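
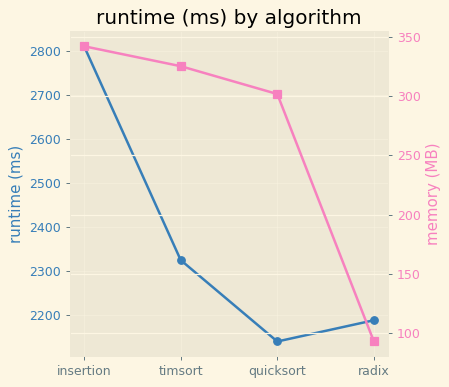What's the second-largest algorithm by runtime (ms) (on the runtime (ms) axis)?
Top 3 (on the runtime (ms) axis): insertion ≈ 2800, timsort ≈ 2300, radix ≈ 2200.

timsort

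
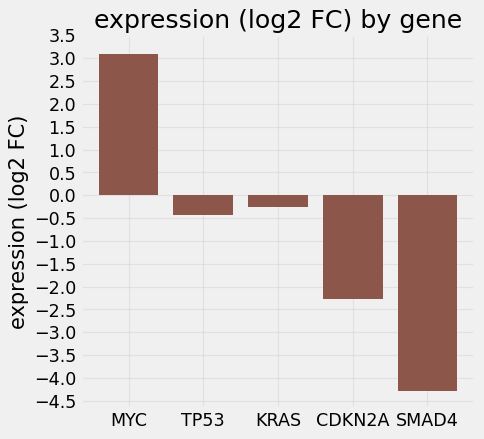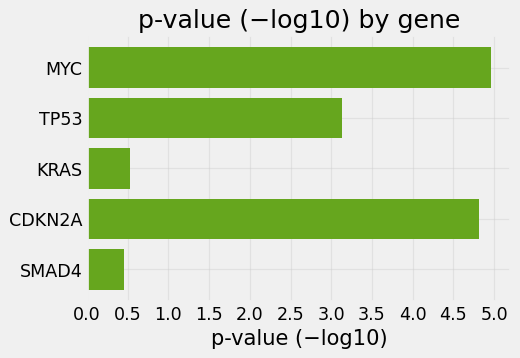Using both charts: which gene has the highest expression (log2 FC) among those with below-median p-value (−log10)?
Chart 2 median p-value (−log10) ≈ 3; below-median genes: KRAS, SMAD4. Among those, KRAS has the highest expression (log2 FC) (≈ -0.5).

KRAS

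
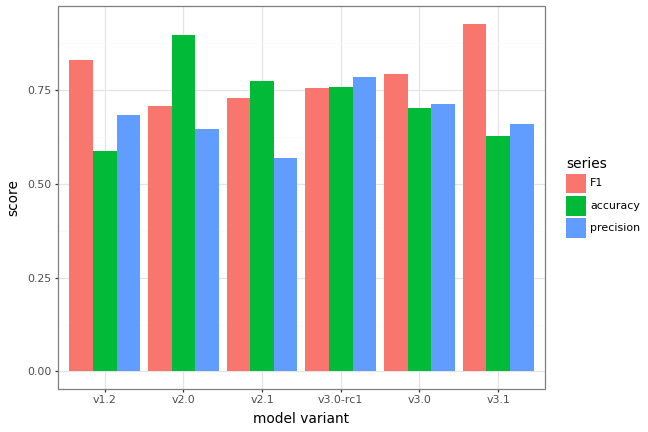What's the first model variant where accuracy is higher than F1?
v2.0

v1.2: accuracy ≈ 0.6 vs F1 ≈ 0.8 (not yet); v2.0: accuracy ≈ 0.9 vs F1 ≈ 0.7 (first crossover).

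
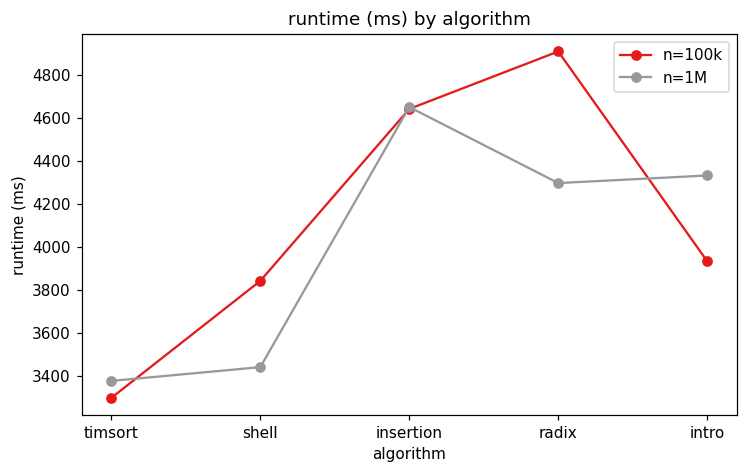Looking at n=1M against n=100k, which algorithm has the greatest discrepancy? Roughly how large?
radix, ≈ 800 ms

radix: n=1M ≈ 4200, n=100k ≈ 5000 → gap ≈ 800. Next-largest (shell) is only ≈ 400.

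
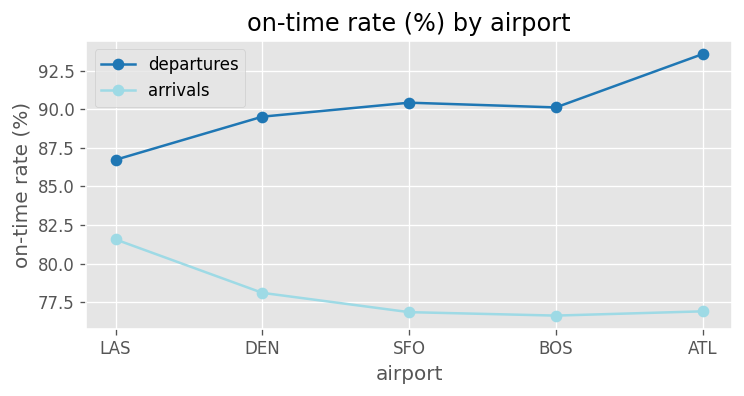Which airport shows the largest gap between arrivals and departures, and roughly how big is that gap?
ATL: arrivals ≈ 76, departures ≈ 94 → gap ≈ 18. Next-largest (SFO) is only ≈ 14.

ATL, ≈ 18 %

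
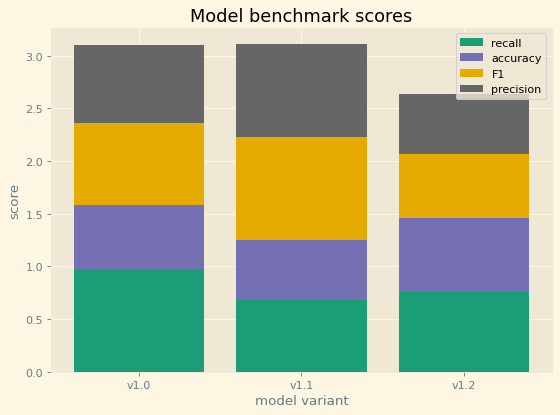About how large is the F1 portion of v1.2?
≈ 0.5

F1 top ≈ 2.0, bottom ≈ 1.5; segment ≈ 0.5.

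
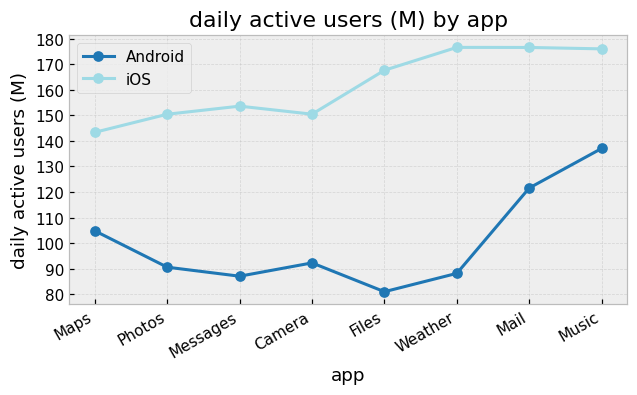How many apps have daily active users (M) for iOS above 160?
Above 160: Files, Weather, Mail, Music.

4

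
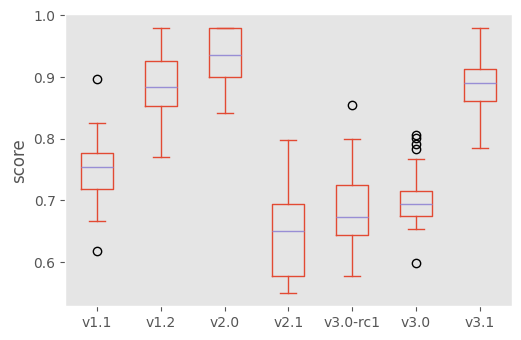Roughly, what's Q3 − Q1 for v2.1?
Q3 ≈ 0.70, Q1 ≈ 0.60; IQR ≈ 0.10.

≈ 0.10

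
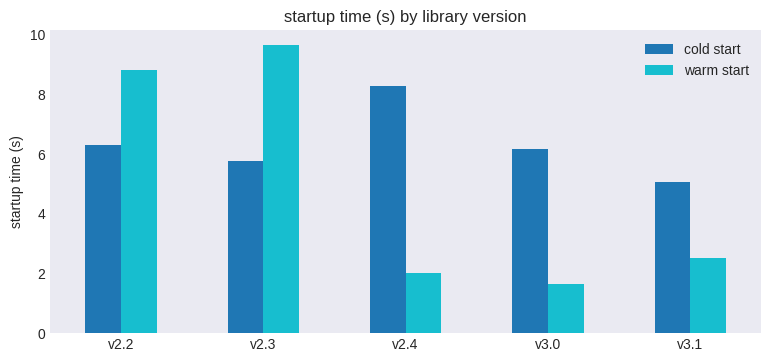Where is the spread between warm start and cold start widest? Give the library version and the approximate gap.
v2.4, ≈ 6 s

v2.4: warm start ≈ 2, cold start ≈ 8 → gap ≈ 6. Next-largest (v3.0) is only ≈ 4.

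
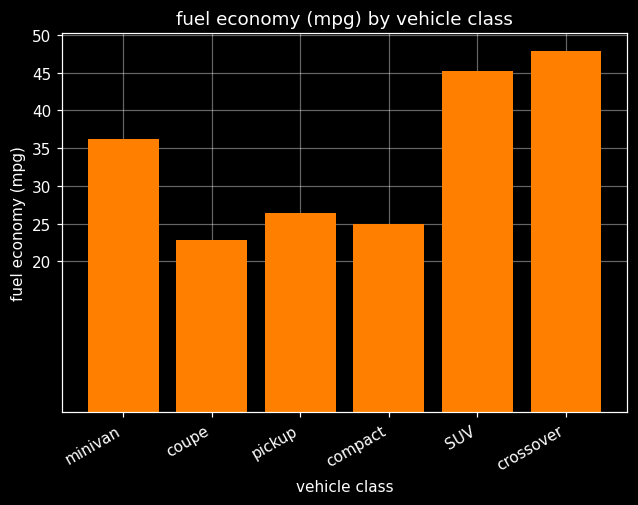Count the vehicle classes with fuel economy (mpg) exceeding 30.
3

Above 30: minivan, SUV, crossover.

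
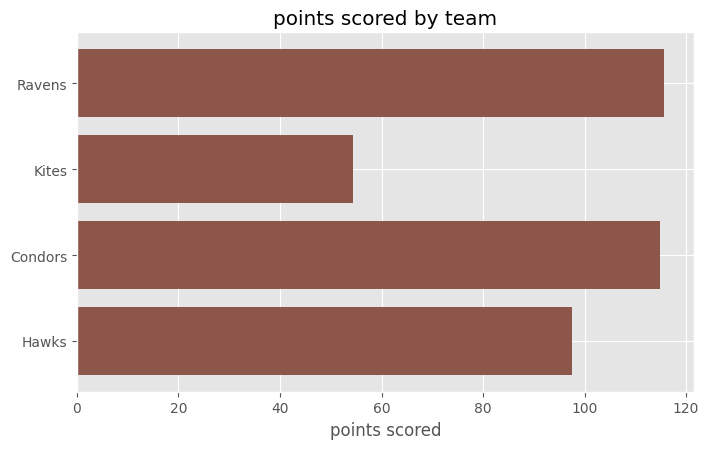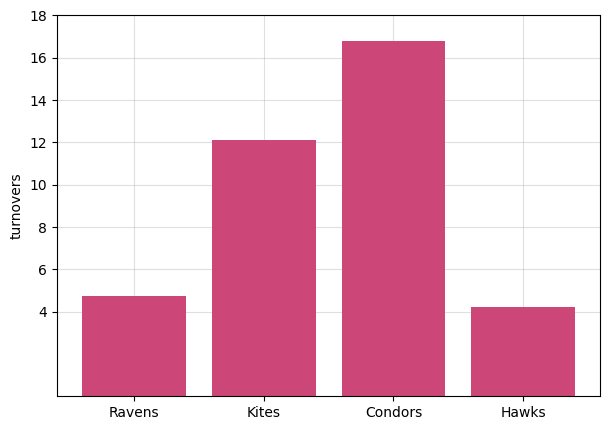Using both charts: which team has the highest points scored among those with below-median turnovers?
Ravens

Chart 2 median turnovers ≈ 8; below-median teams: Ravens, Hawks. Among those, Ravens has the highest points scored (≈ 120).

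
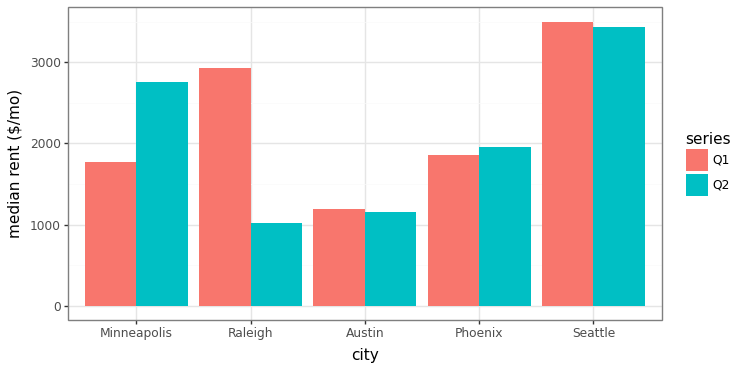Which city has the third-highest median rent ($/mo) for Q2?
Top 4 for Q2: Seattle ≈ 3500, Minneapolis ≈ 3000, Phoenix ≈ 2000, Austin ≈ 1000.

Phoenix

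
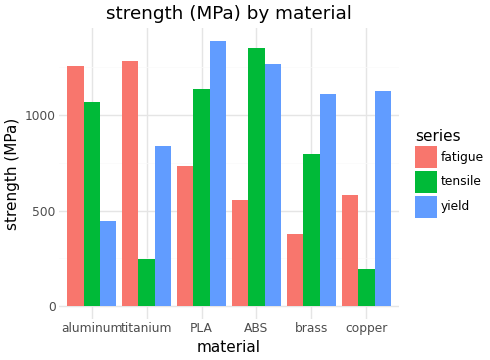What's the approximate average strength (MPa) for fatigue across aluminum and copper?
≈ 900

(1200 + 600) / 2 ≈ 900.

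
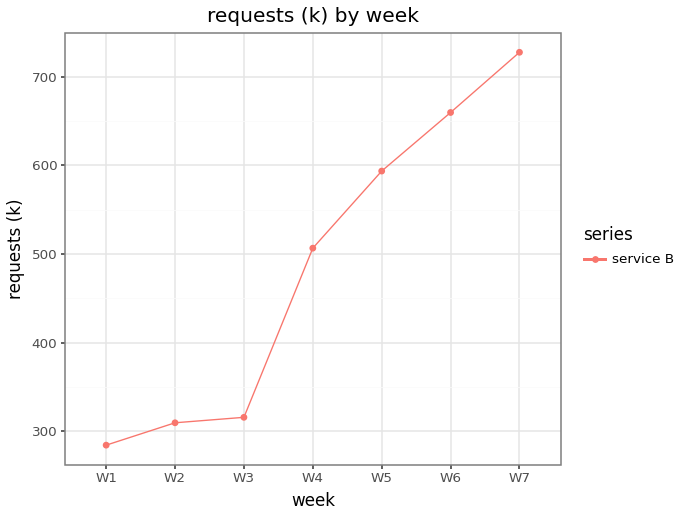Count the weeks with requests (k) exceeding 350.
Above 350: W4, W5, W6, W7.

4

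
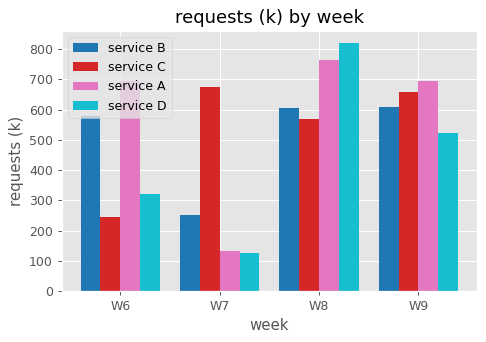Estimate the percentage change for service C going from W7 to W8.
≈ -14.3%

W7 ≈ 700, W8 ≈ 600; (600 − 700) / 700 ≈ -14.3%.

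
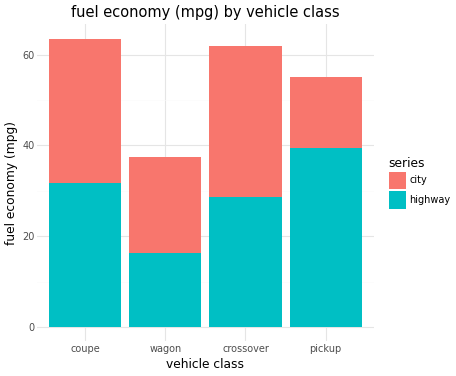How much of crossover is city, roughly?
city top ≈ 60, bottom ≈ 30; segment ≈ 30.

≈ 30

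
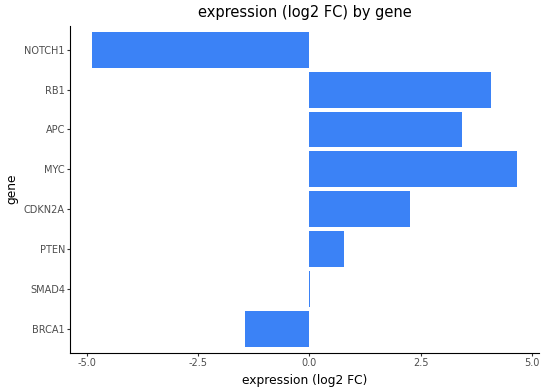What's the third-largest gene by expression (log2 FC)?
APC

Top 4: MYC ≈ 5, RB1 ≈ 4, APC ≈ 3, CDKN2A ≈ 2.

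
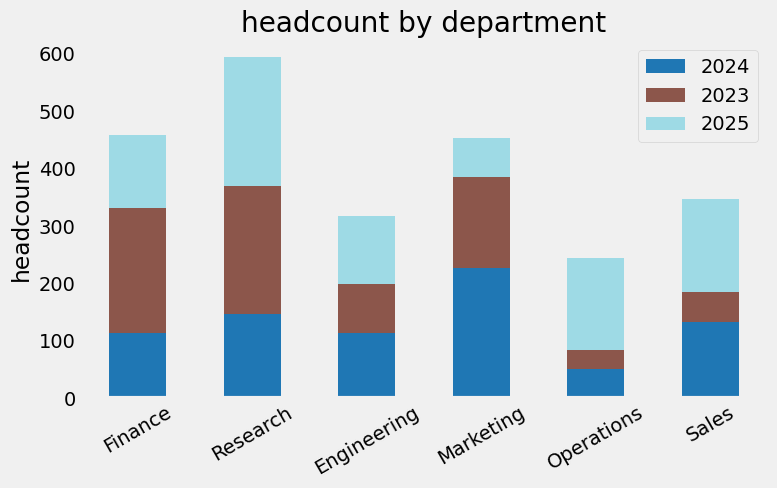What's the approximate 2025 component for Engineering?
≈ 100

2025 top ≈ 300, bottom ≈ 200; segment ≈ 100.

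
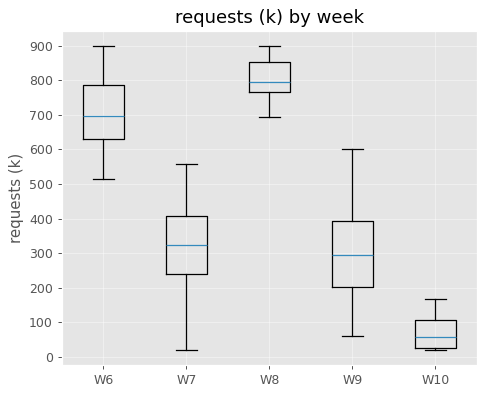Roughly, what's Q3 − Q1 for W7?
Q3 ≈ 400, Q1 ≈ 200; IQR ≈ 200.

≈ 200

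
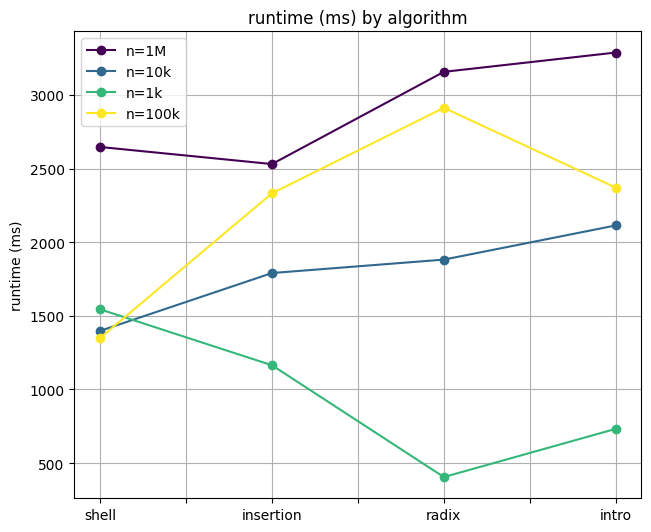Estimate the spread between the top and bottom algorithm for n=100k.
Max radix ≈ 3000, min shell ≈ 1500; range ≈ 1500.

≈ 1500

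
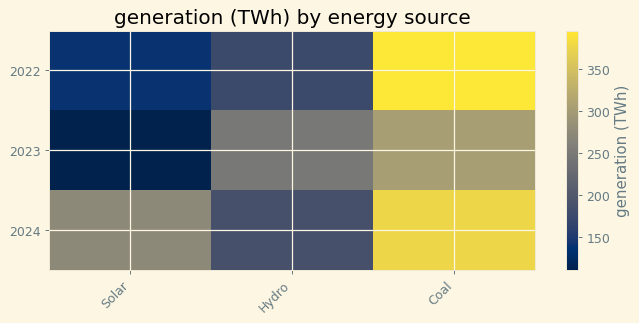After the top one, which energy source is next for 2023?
Hydro

Top 3 for 2023: Coal ≈ 300, Hydro ≈ 250, Solar ≈ 100.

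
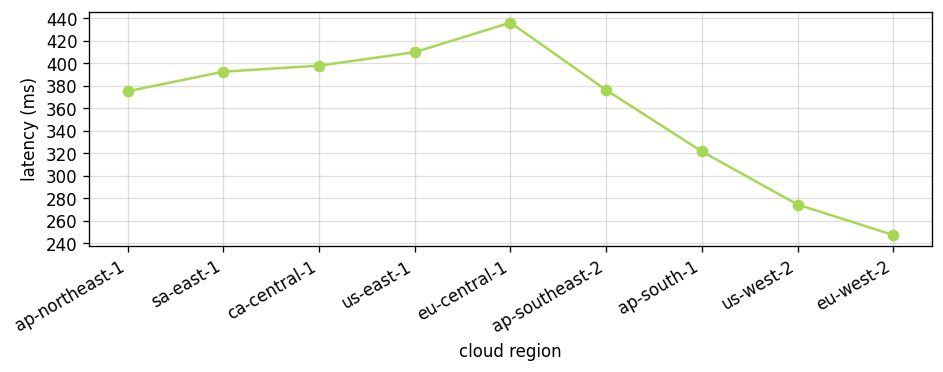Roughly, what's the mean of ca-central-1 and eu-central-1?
≈ 420

(400 + 440) / 2 ≈ 420.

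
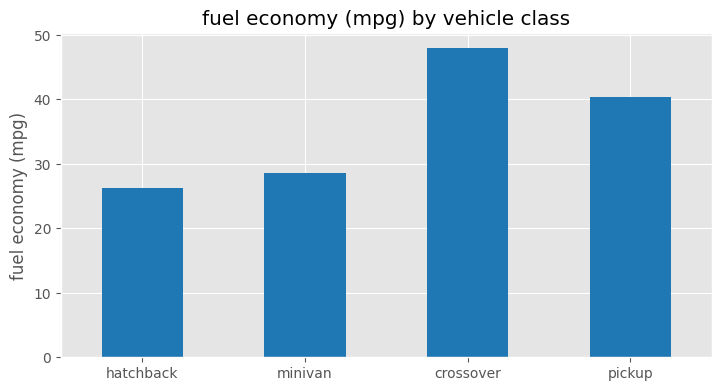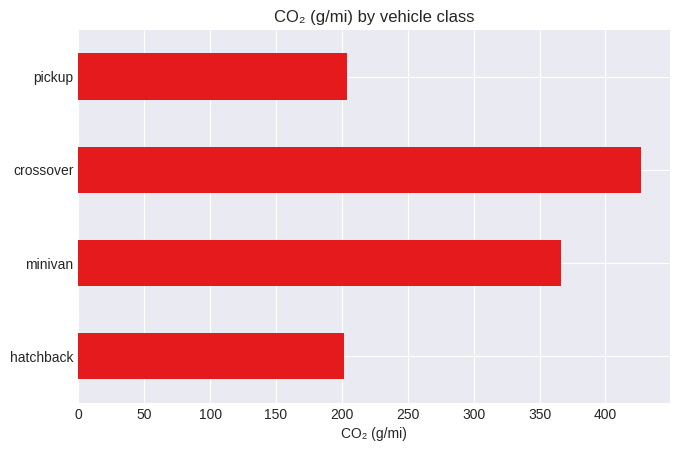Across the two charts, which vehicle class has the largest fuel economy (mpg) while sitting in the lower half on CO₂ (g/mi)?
Chart 2 median CO₂ (g/mi) ≈ 300; below-median vehicle classes: hatchback, pickup. Among those, pickup has the highest fuel economy (mpg) (≈ 40).

pickup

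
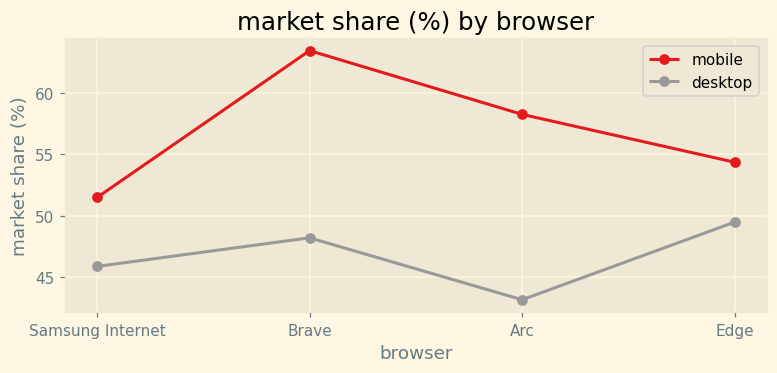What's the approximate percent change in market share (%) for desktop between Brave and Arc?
≈ -8.3%

Brave ≈ 48, Arc ≈ 44; (44 − 48) / 48 ≈ -8.3%.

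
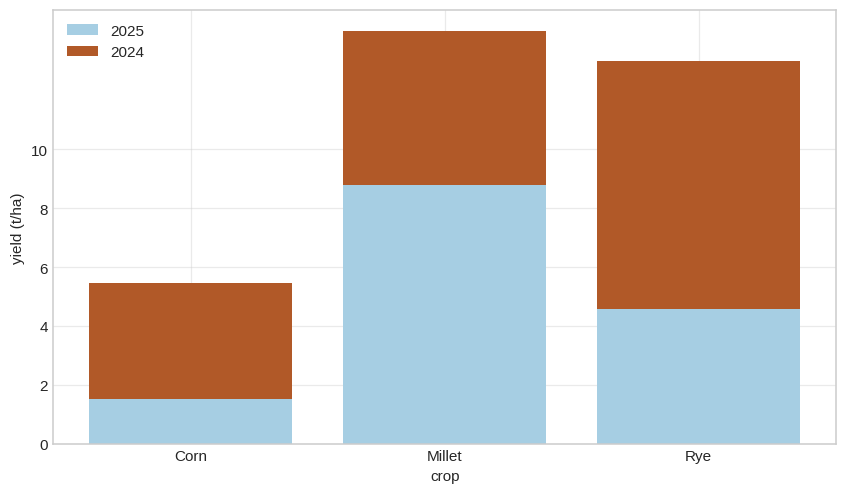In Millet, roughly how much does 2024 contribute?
≈ 6

2024 top ≈ 14, bottom ≈ 8; segment ≈ 6.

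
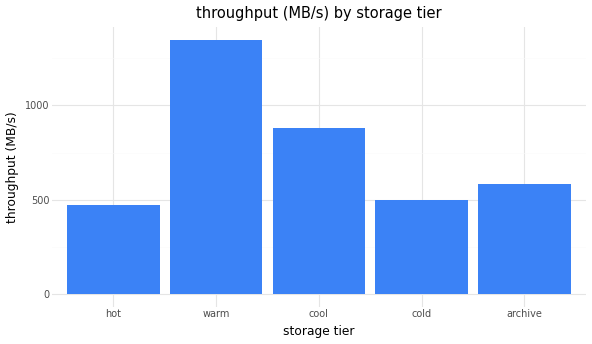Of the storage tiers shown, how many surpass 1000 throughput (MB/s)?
1

Above 1000: warm.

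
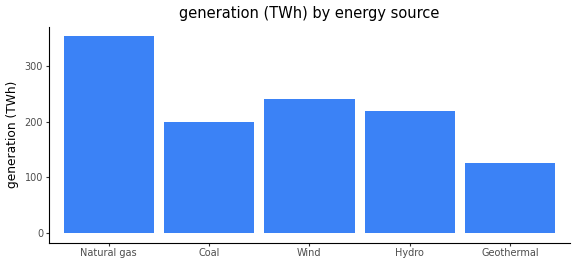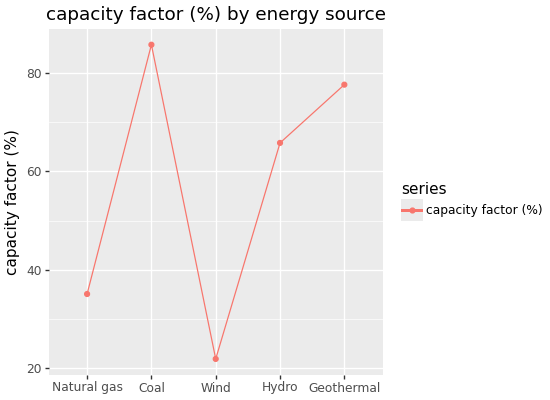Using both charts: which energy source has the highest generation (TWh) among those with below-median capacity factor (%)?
Chart 2 median capacity factor (%) ≈ 70; below-median energy sources: Natural gas, Wind. Among those, Natural gas has the highest generation (TWh) (≈ 350).

Natural gas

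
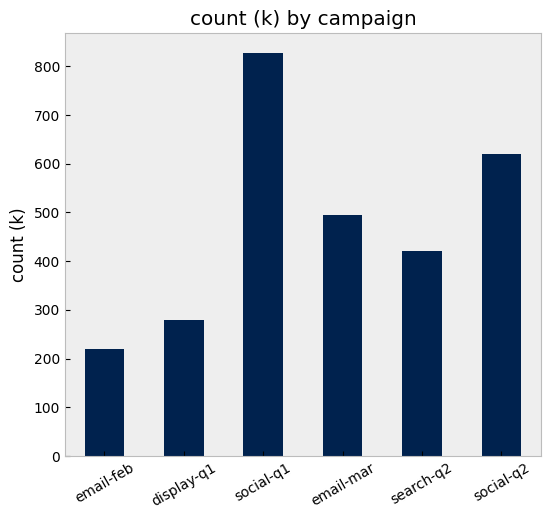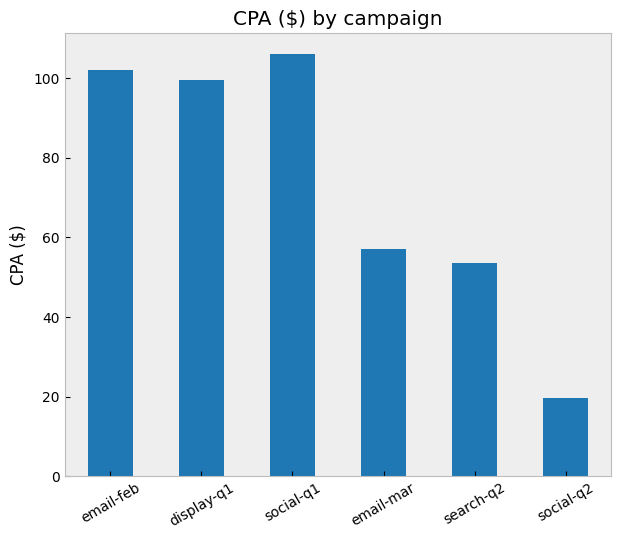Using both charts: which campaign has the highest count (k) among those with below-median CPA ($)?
Chart 2 median CPA ($) ≈ 80; below-median campaigns: email-mar, search-q2, social-q2. Among those, social-q2 has the highest count (k) (≈ 600).

social-q2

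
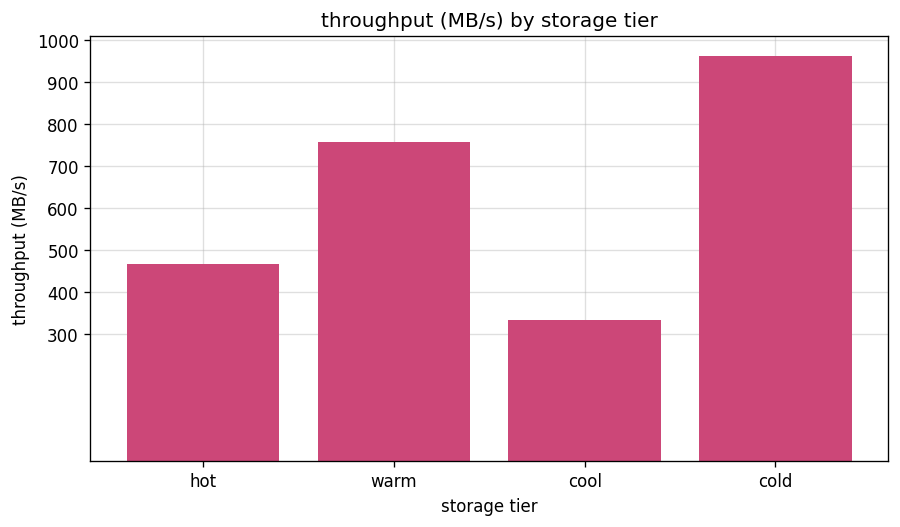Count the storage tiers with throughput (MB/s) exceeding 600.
Above 600: warm, cold.

2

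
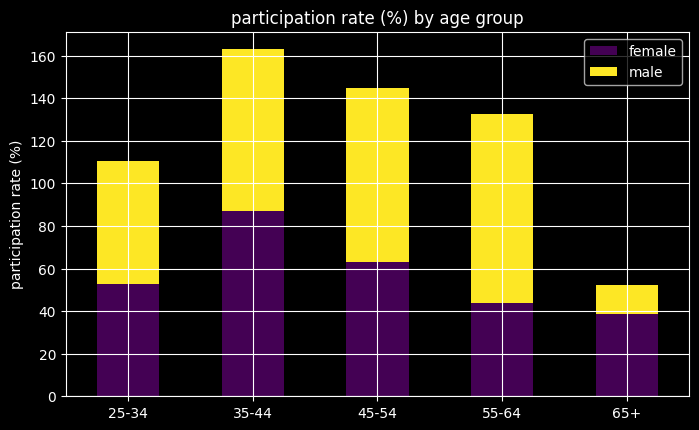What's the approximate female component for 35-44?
≈ 80

female top ≈ 80, bottom ≈ 0; segment ≈ 80.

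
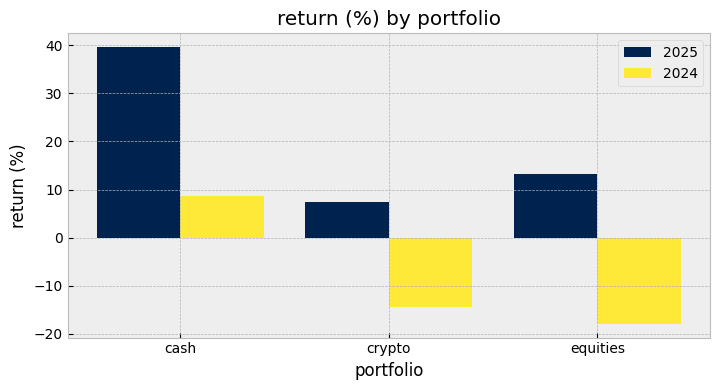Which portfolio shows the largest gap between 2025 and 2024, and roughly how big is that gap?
equities, ≈ 35 %

equities: 2025 ≈ 15, 2024 ≈ -20 → gap ≈ 35. Next-largest (cash) is only ≈ 30.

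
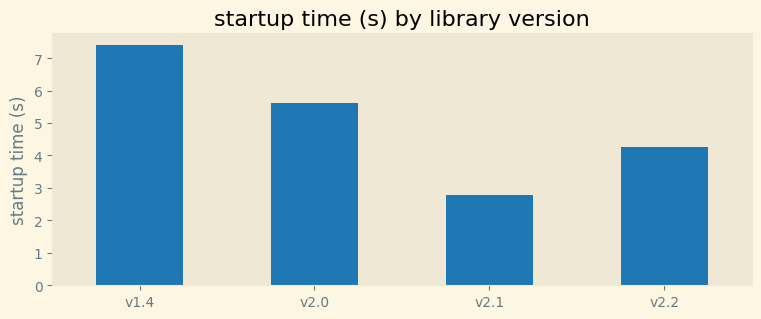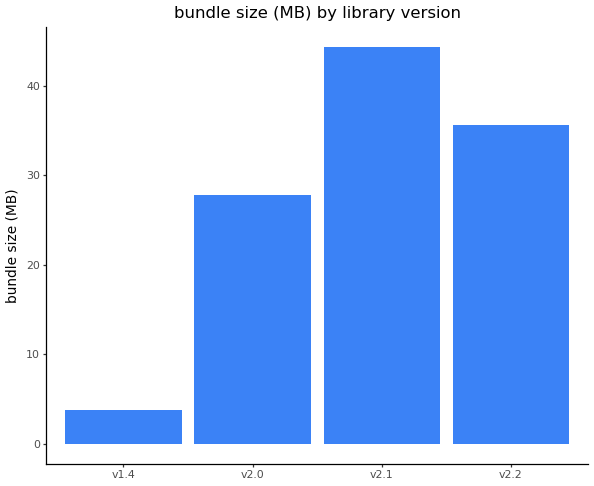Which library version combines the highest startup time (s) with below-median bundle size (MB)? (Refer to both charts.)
Chart 2 median bundle size (MB) ≈ 30; below-median library versions: v1.4, v2.0. Among those, v1.4 has the highest startup time (s) (≈ 7).

v1.4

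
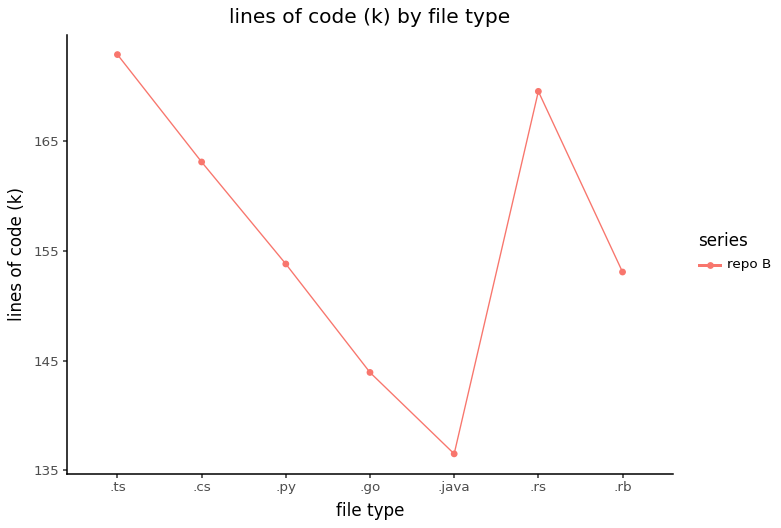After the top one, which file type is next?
Top 3: .ts ≈ 175, .rs ≈ 170, .cs ≈ 165.

.rs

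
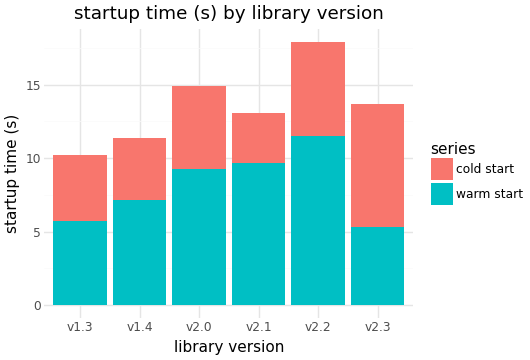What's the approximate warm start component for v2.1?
≈ 10

warm start top ≈ 10, bottom ≈ 0; segment ≈ 10.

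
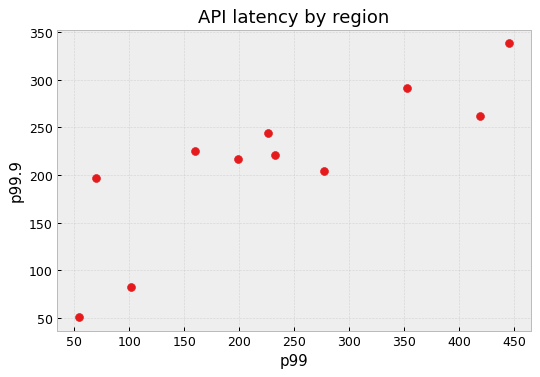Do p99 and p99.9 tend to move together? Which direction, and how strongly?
positive, strong

Points are positively correlated; strong (|r| ≈ 0.8).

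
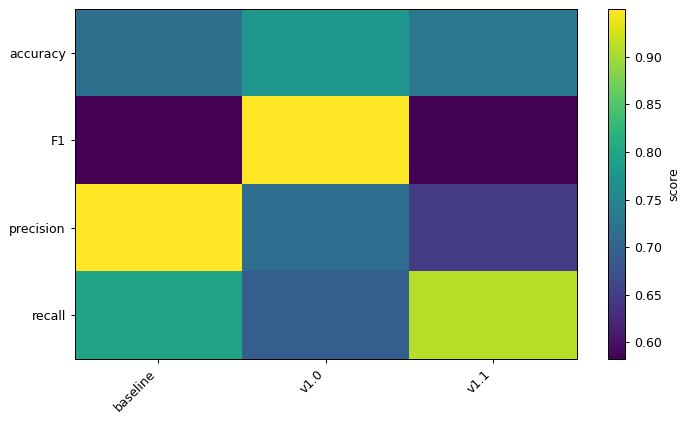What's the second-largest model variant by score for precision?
v1.0

Top 3 for precision: baseline ≈ 0.95, v1.0 ≈ 0.70, v1.1 ≈ 0.65.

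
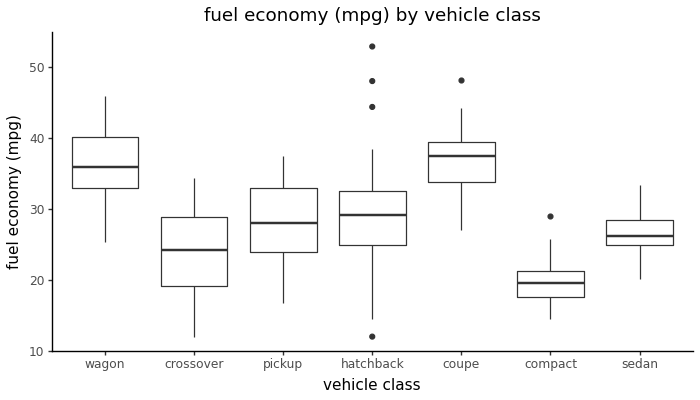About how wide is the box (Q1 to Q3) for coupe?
≈ 6

Q3 ≈ 40, Q1 ≈ 34; IQR ≈ 6.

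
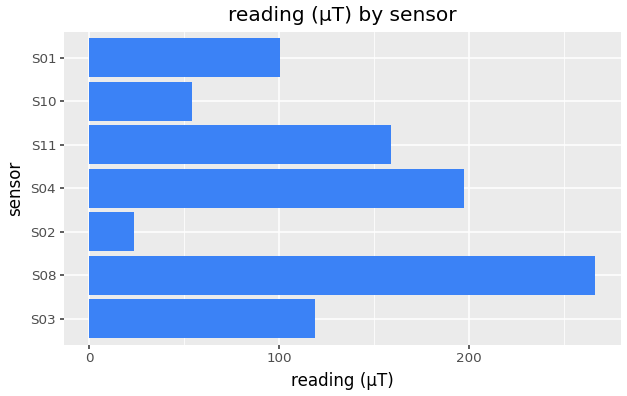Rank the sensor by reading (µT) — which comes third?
S11

Top 4: S08 ≈ 275, S04 ≈ 200, S11 ≈ 150, S03 ≈ 125.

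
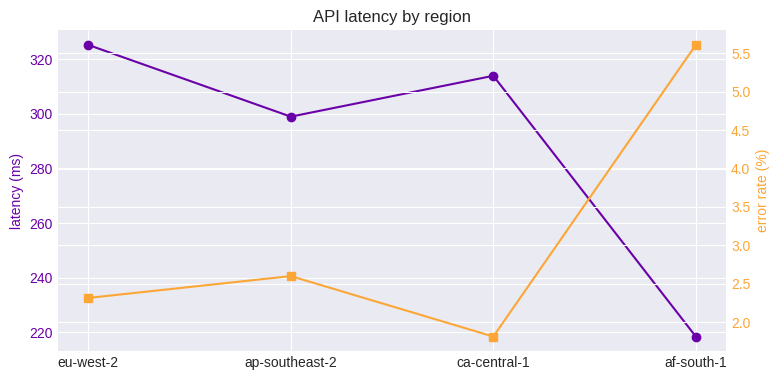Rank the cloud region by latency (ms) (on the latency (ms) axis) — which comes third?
ap-southeast-2

Top 4 (on the latency (ms) axis): eu-west-2 ≈ 330, ca-central-1 ≈ 310, ap-southeast-2 ≈ 300, af-south-1 ≈ 220.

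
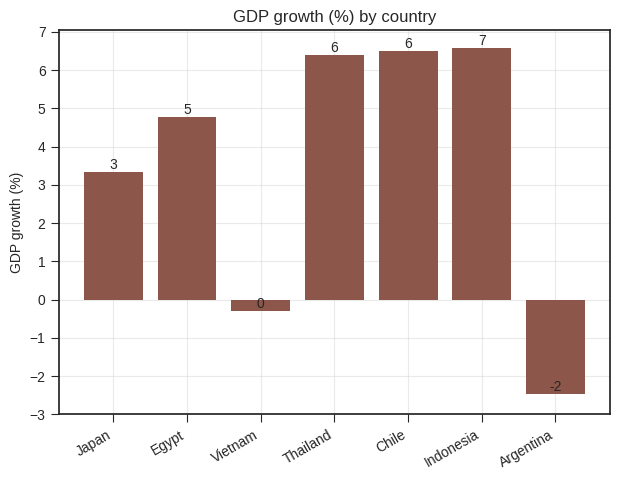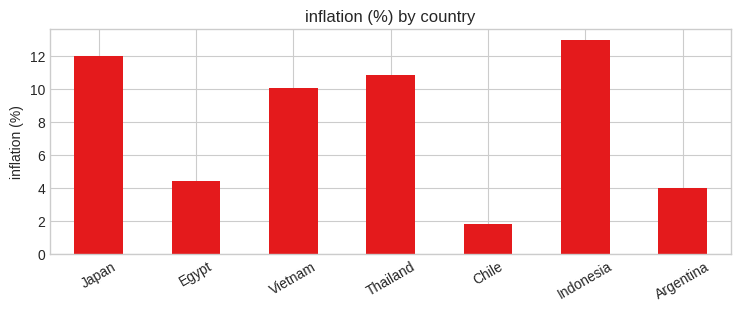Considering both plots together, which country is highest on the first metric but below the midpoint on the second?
Chart 2 median inflation (%) ≈ 10; below-median countries: Egypt, Chile, Argentina. Among those, Chile has the highest GDP growth (%) (≈ 6).

Chile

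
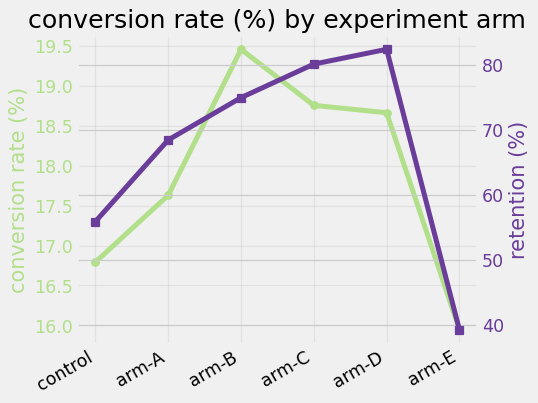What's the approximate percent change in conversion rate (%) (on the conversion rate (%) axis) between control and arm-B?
≈ +14.7%

control ≈ 17.0, arm-B ≈ 19.5; (19.5 − 17.0) / 17.0 ≈ +14.7%.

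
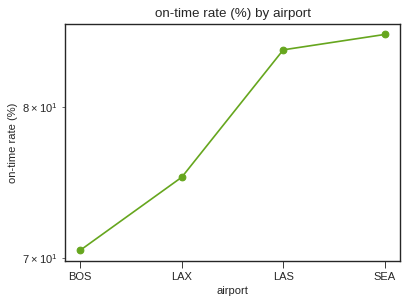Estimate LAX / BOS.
≈ 1.09×

LAX ≈ 76, BOS ≈ 70; 76/70 ≈ 1.09.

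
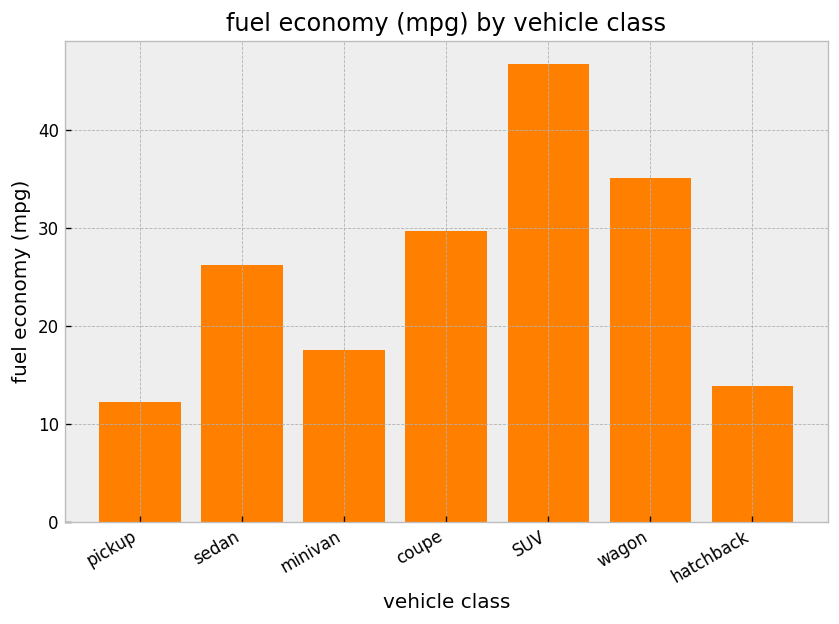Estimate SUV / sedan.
SUV ≈ 45, sedan ≈ 25; 45/25 ≈ 1.8.

≈ 1.8×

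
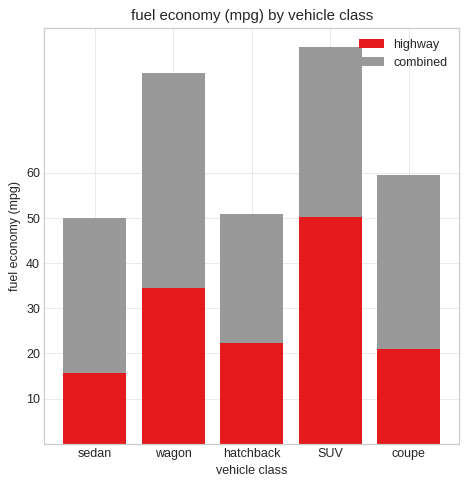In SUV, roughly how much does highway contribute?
highway top ≈ 50, bottom ≈ 0; segment ≈ 50.

≈ 50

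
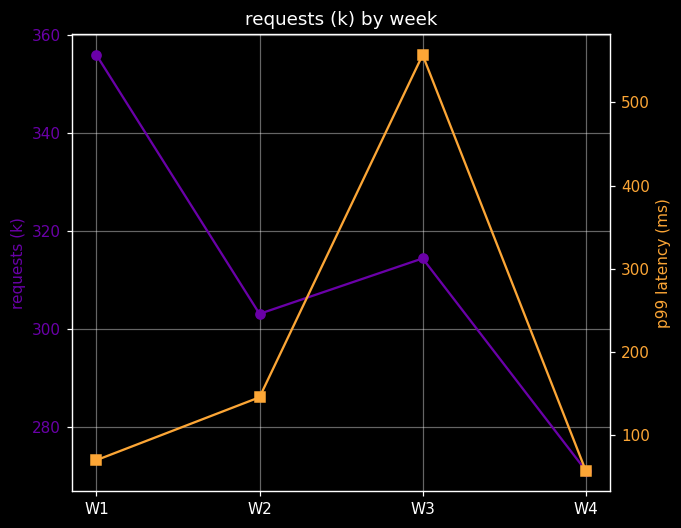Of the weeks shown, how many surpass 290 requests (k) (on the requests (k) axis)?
3

Above 290: W1, W2, W3.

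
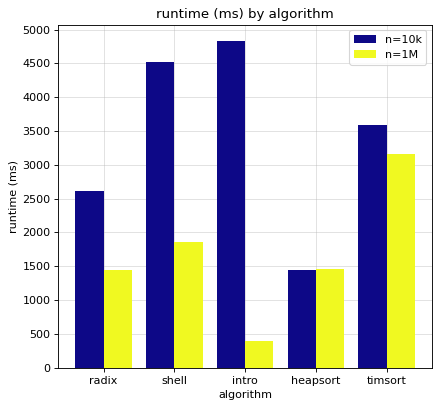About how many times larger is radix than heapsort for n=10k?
≈ 1.67×

radix ≈ 2500, heapsort ≈ 1500; 2500/1500 ≈ 1.67.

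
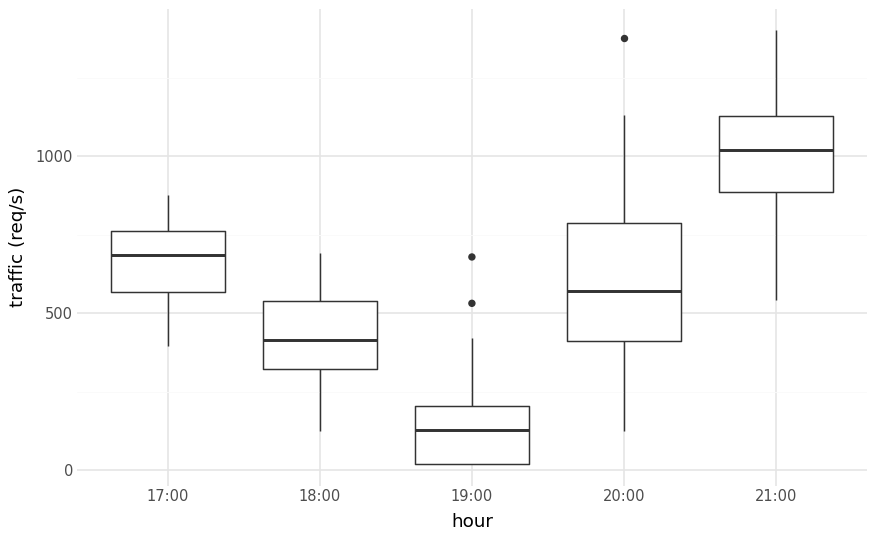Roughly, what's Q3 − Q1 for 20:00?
Q3 ≈ 800, Q1 ≈ 400; IQR ≈ 400.

≈ 400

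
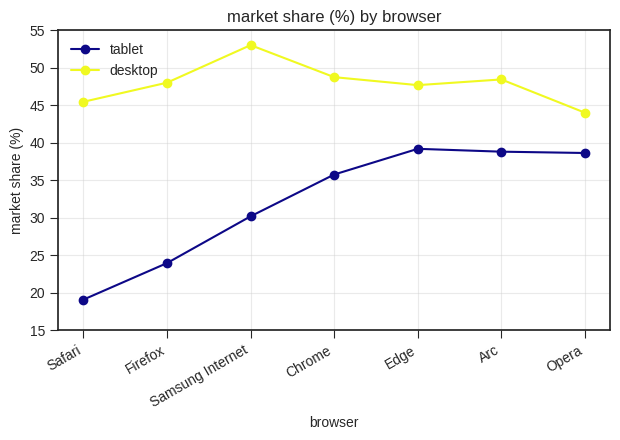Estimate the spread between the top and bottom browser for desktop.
≈ 10

Max Samsung Internet ≈ 55, min Opera ≈ 45; range ≈ 10.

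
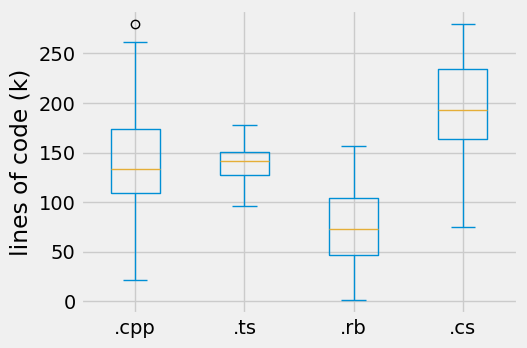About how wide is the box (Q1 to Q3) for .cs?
Q3 ≈ 240, Q1 ≈ 160; IQR ≈ 80.

≈ 80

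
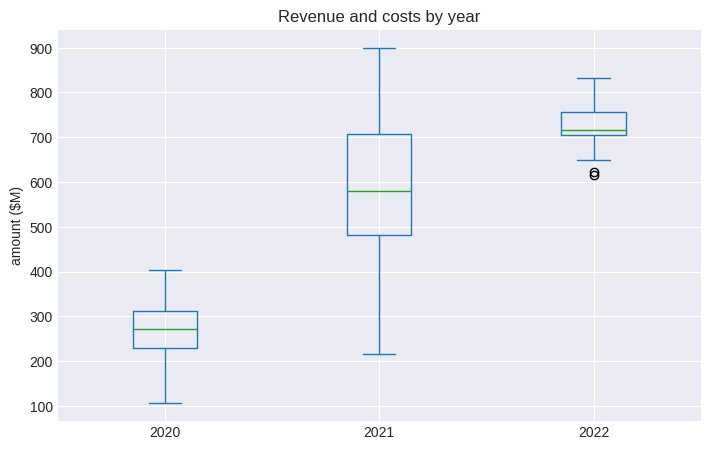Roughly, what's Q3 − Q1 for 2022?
Q3 ≈ 750, Q1 ≈ 700; IQR ≈ 50.

≈ 50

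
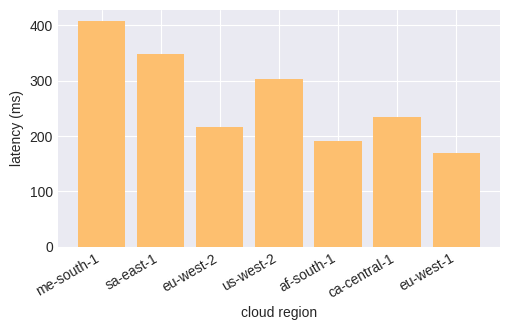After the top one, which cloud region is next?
sa-east-1

Top 3: me-south-1 ≈ 400, sa-east-1 ≈ 350, us-west-2 ≈ 300.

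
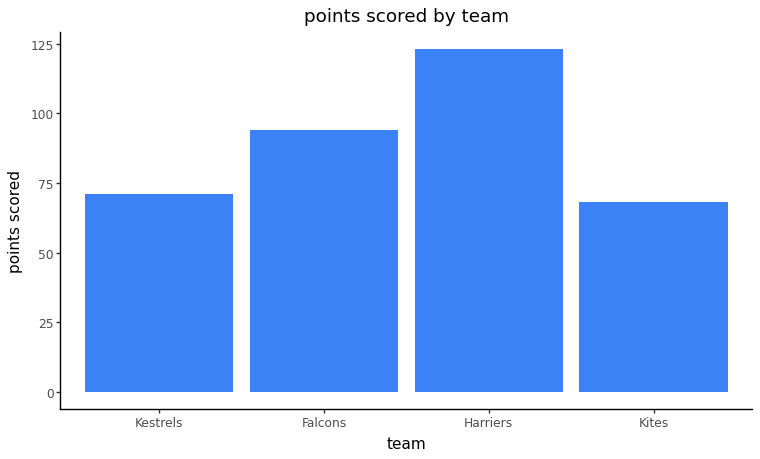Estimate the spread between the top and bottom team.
Max Harriers ≈ 120, min Kites ≈ 60; range ≈ 60.

≈ 60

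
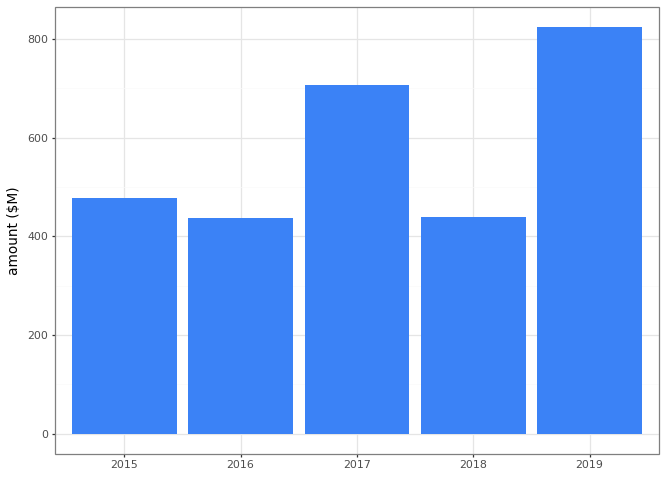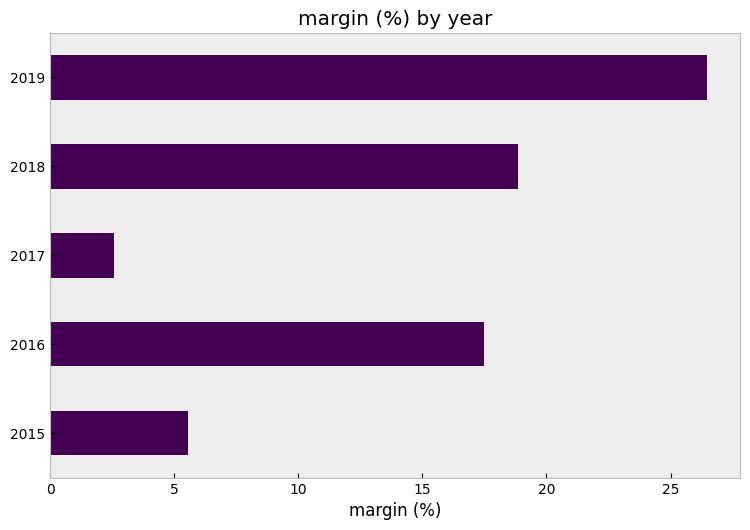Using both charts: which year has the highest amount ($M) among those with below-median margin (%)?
Chart 2 median margin (%) ≈ 20; below-median years: 2015, 2017. Among those, 2017 has the highest amount ($M) (≈ 700).

2017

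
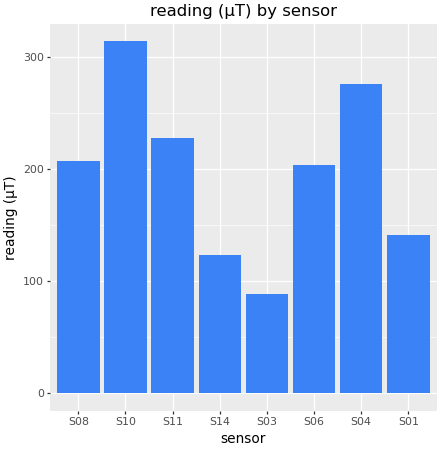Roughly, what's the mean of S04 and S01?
≈ 225

(300 + 150) / 2 ≈ 225.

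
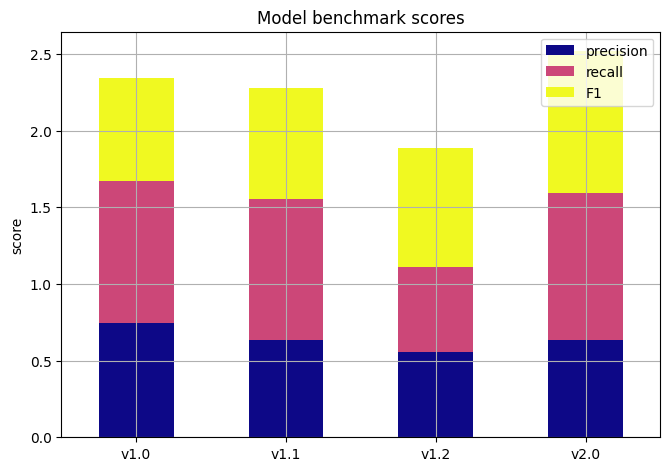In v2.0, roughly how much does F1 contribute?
≈ 1.0

F1 top ≈ 2.5, bottom ≈ 1.5; segment ≈ 1.0.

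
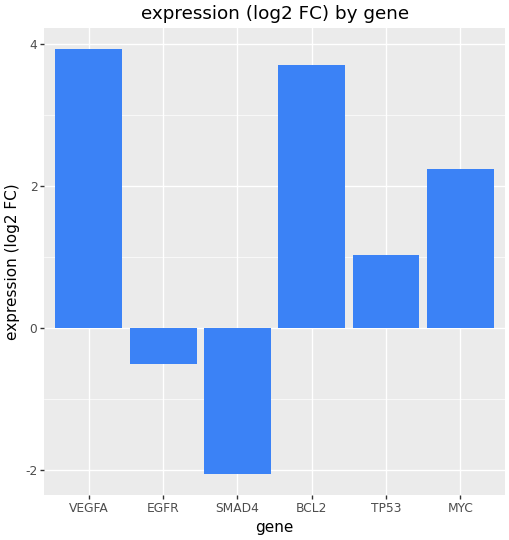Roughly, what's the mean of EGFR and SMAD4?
(-0.5 + -2.0) / 2 ≈ -1.25.

≈ -1.25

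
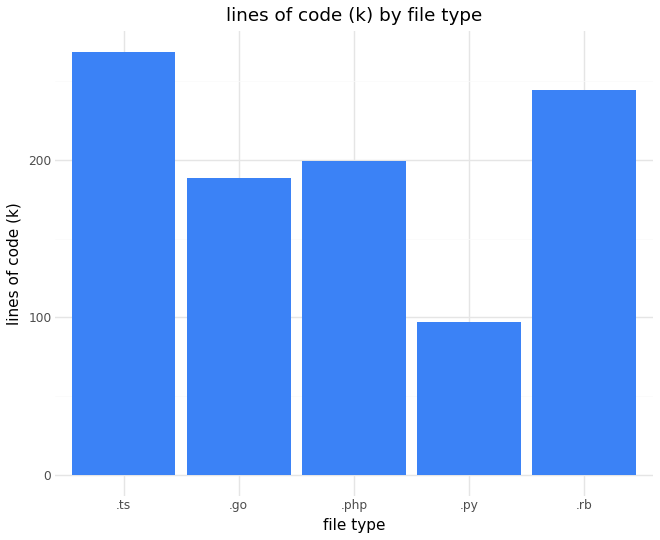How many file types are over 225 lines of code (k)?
2

Above 225: .ts, .rb.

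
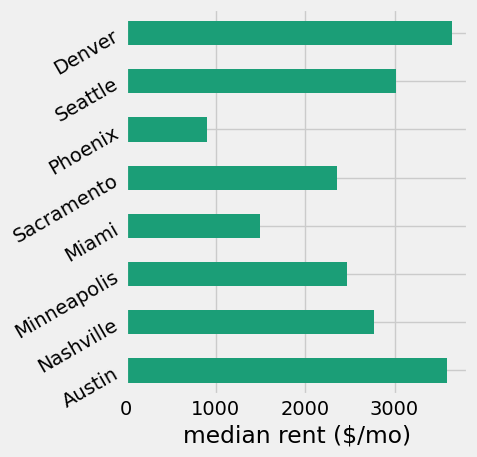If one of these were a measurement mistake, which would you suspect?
Phoenix ≈ 1000; the rest sit between ≈ 1500 and ≈ 3500.

Phoenix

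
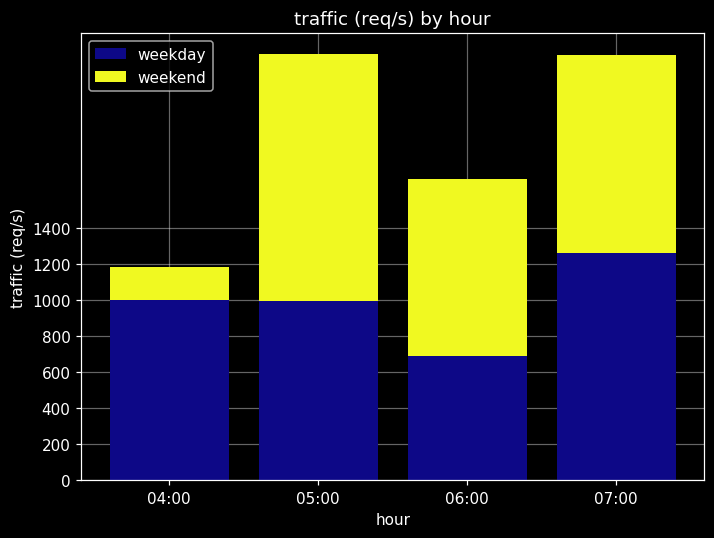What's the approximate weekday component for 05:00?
weekday top ≈ 1000, bottom ≈ 0; segment ≈ 1000.

≈ 1000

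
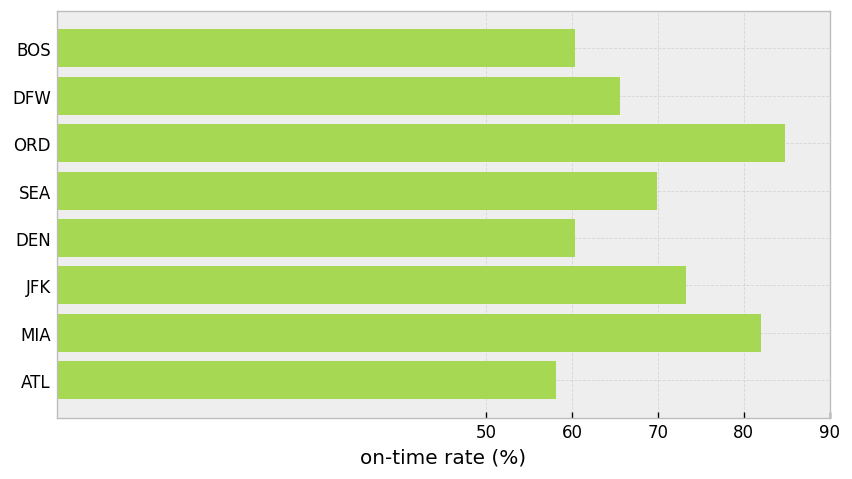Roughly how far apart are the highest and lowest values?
≈ 20

Max ORD ≈ 80, min ATL ≈ 60; range ≈ 20.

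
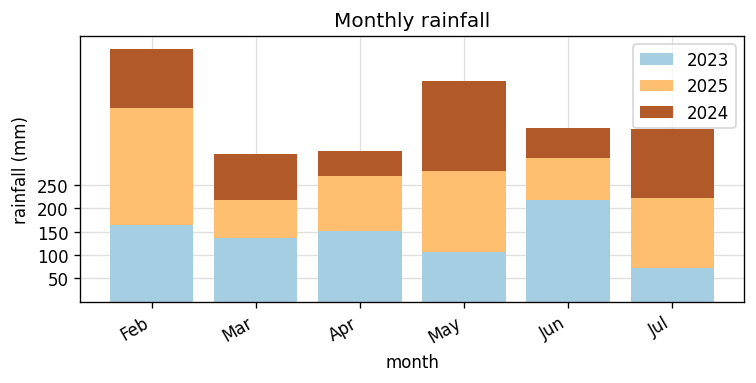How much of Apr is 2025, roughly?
≈ 100

2025 top ≈ 250, bottom ≈ 150; segment ≈ 100.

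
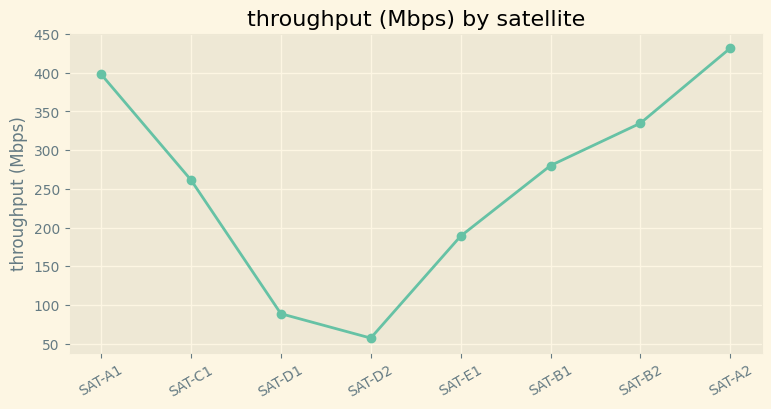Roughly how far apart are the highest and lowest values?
≈ 400

Max SAT-A2 ≈ 450, min SAT-D2 ≈ 50; range ≈ 400.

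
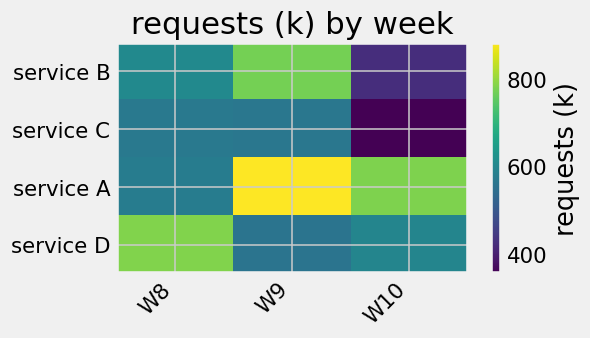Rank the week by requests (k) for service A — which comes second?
Top 3 for service A: W9 ≈ 900, W10 ≈ 800, W8 ≈ 600.

W10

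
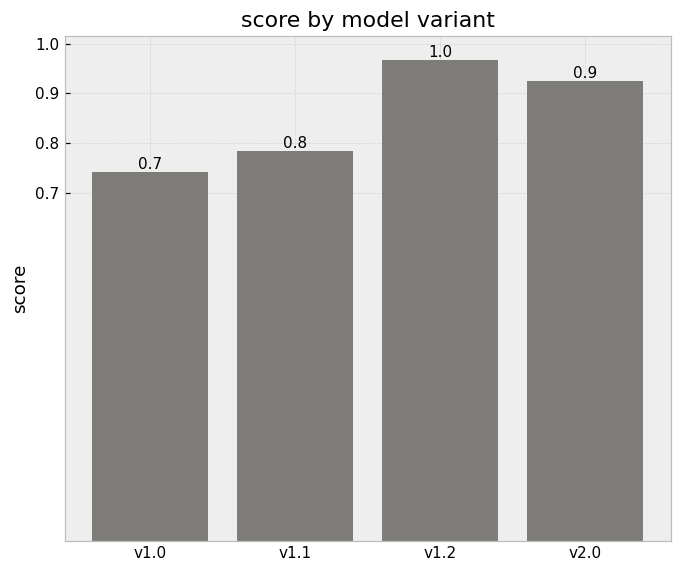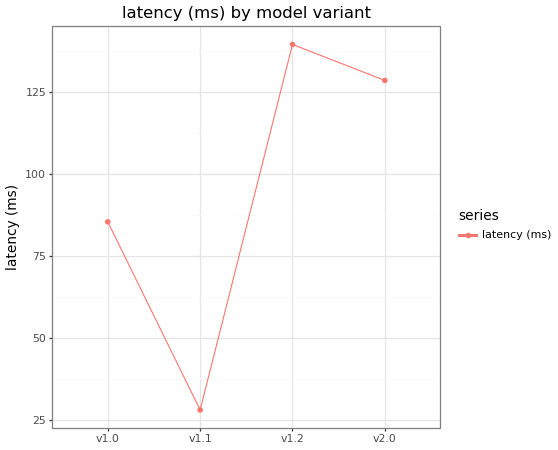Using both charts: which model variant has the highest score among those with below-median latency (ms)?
v1.1

Chart 2 median latency (ms) ≈ 100; below-median model variants: v1.0, v1.1. Among those, v1.1 has the highest score (≈ 0.8).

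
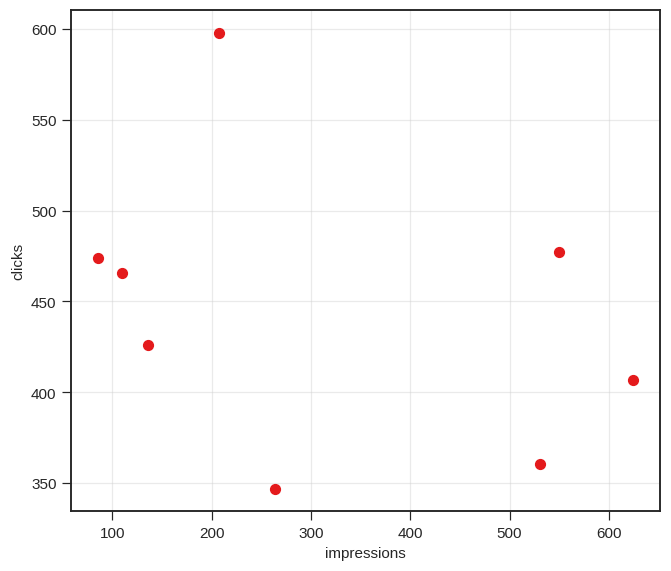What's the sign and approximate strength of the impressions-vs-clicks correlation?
negative, weak

Points are negatively correlated; weak (|r| ≈ 0.3).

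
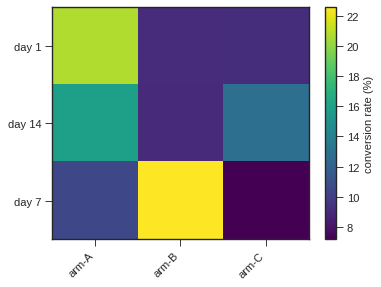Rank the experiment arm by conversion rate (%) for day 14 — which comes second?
Top 3 for day 14: arm-A ≈ 16, arm-C ≈ 12, arm-B ≈ 10.

arm-C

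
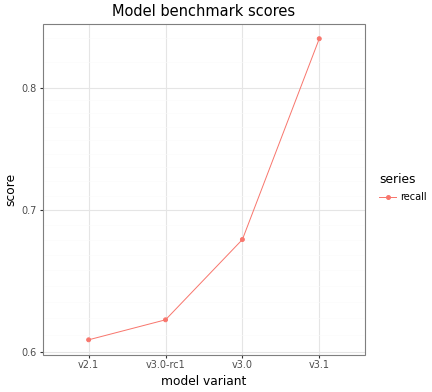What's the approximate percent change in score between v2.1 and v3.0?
v2.1 ≈ 0.60, v3.0 ≈ 0.68; (0.68 − 0.60) / 0.60 ≈ +13.3%.

≈ +13.3%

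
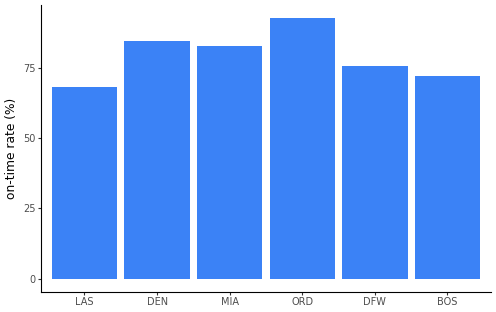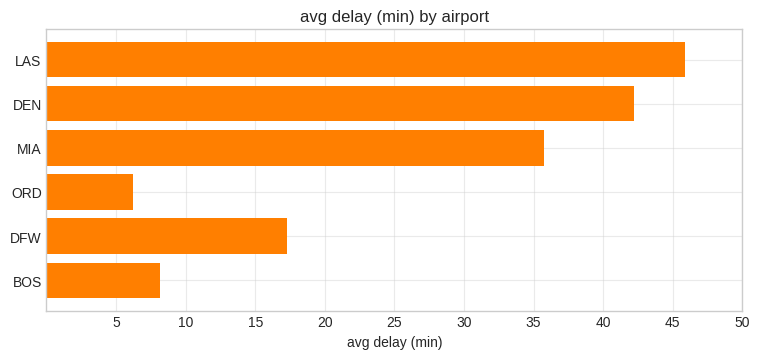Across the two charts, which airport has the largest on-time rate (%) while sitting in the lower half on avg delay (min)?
ORD

Chart 2 median avg delay (min) ≈ 25; below-median airports: ORD, DFW, BOS. Among those, ORD has the highest on-time rate (%) (≈ 90).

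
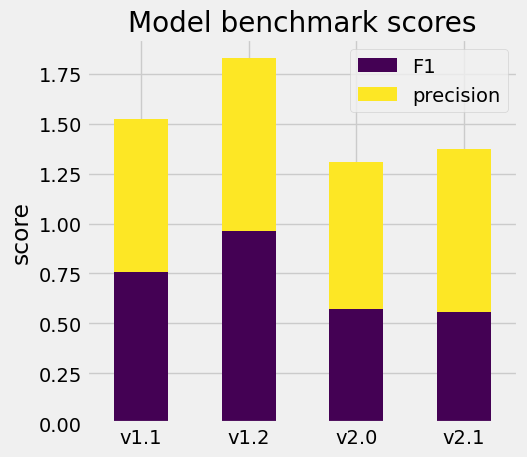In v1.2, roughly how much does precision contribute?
precision top ≈ 1.8, bottom ≈ 1.0; segment ≈ 0.8.

≈ 0.8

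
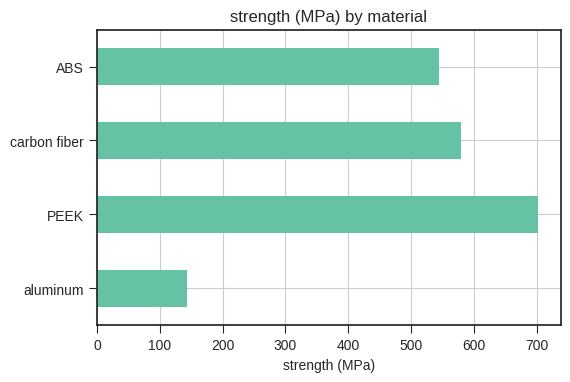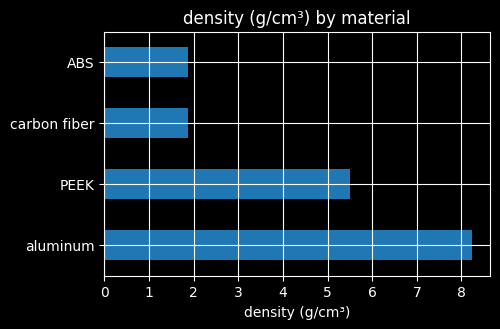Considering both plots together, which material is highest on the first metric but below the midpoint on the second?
Chart 2 median density (g/cm³) ≈ 4; below-median materials: carbon fiber, ABS. Among those, carbon fiber has the highest strength (MPa) (≈ 600).

carbon fiber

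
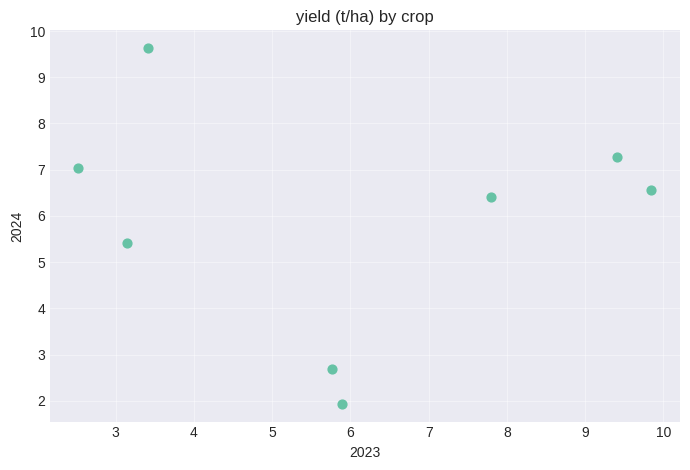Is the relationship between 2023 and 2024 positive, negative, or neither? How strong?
Points are roughly uncorrelated; weak (|r| ≈ 0.1).

no clear correlation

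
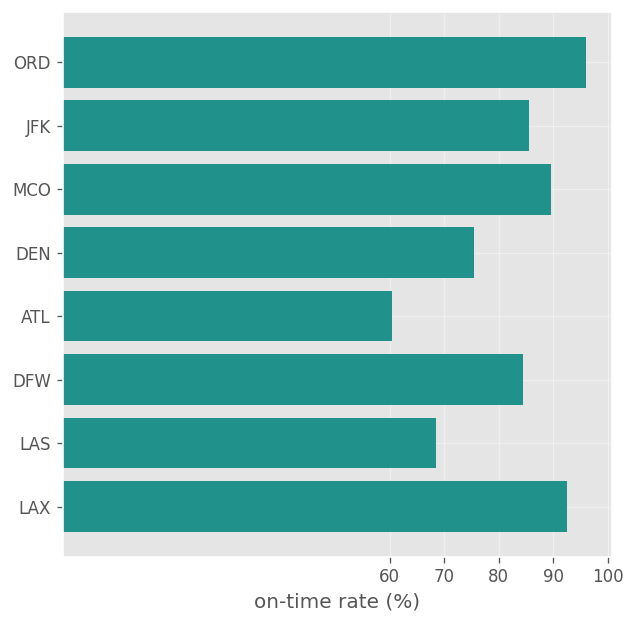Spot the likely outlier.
ATL

ATL ≈ 60; the rest sit between ≈ 70 and ≈ 100.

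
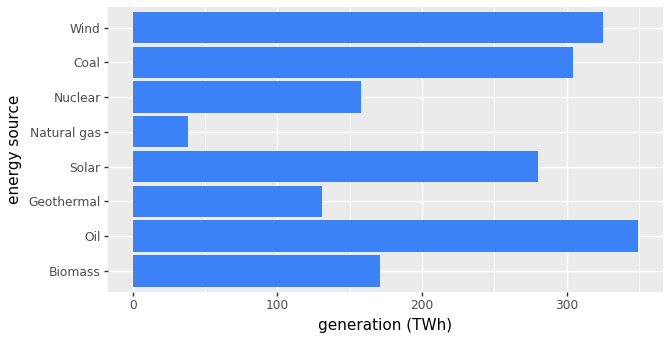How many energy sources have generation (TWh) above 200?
4

Above 200: Oil, Solar, Coal, Wind.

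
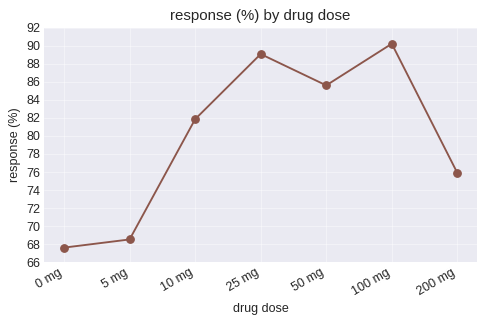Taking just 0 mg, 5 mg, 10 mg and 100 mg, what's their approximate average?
≈ 77

(68 + 68 + 82 + 90) / 4 ≈ 77.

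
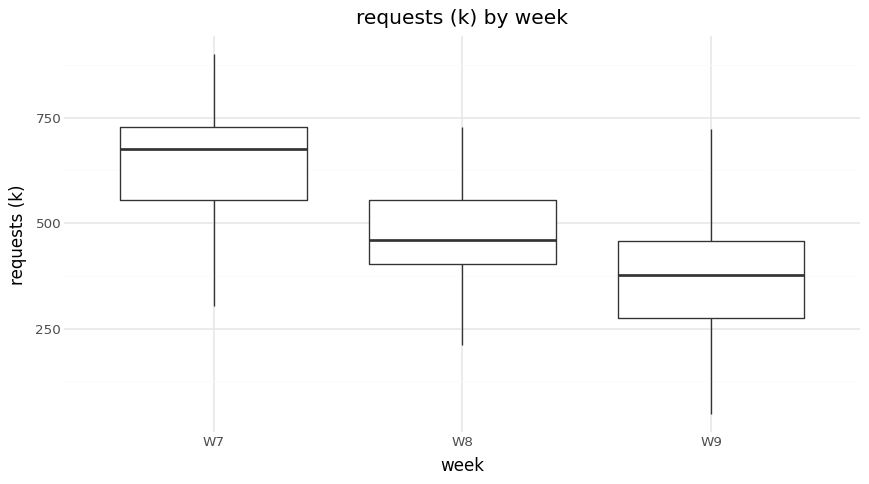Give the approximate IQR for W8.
≈ 150

Q3 ≈ 550, Q1 ≈ 400; IQR ≈ 150.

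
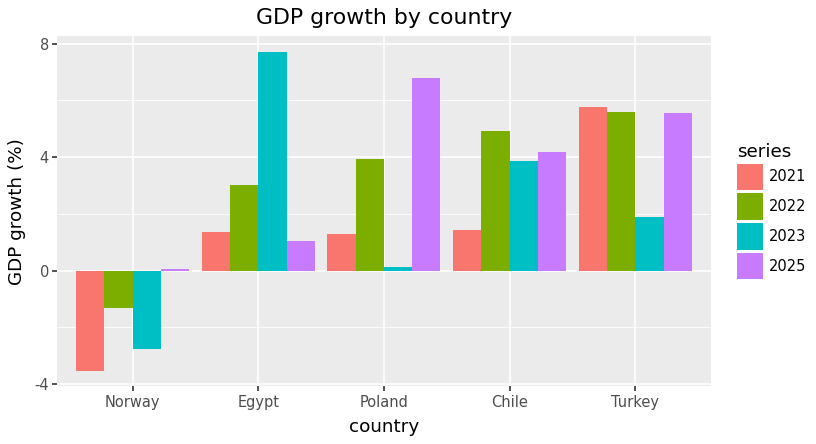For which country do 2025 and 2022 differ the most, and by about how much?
Poland, ≈ 3 %

Poland: 2025 ≈ 7, 2022 ≈ 4 → gap ≈ 3. Next-largest (Egypt) is only ≈ 2.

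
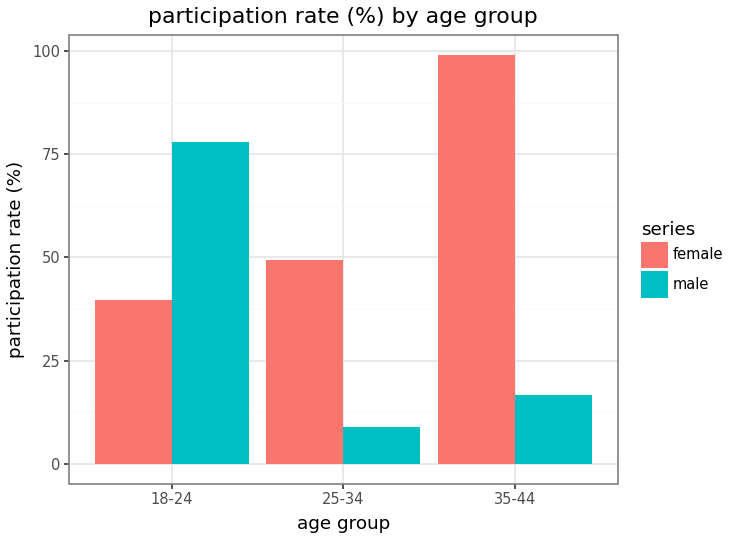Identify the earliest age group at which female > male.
18-24: female ≈ 40 vs male ≈ 80 (not yet); 25-34: female ≈ 50 vs male ≈ 10 (first crossover).

25-34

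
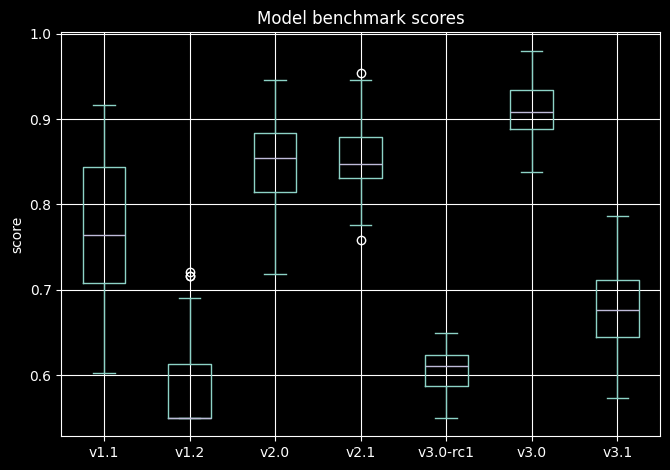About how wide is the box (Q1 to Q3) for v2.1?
≈ 0.05

Q3 ≈ 0.90, Q1 ≈ 0.85; IQR ≈ 0.05.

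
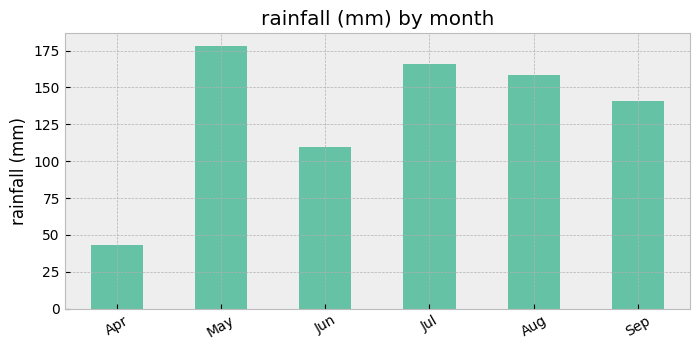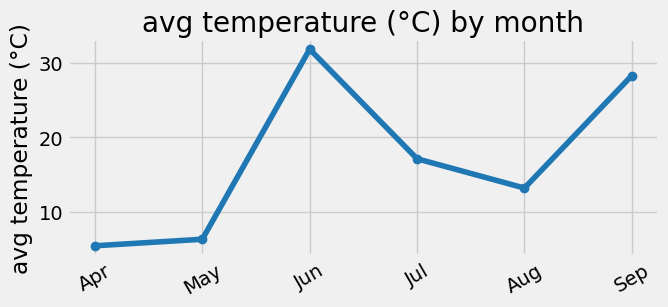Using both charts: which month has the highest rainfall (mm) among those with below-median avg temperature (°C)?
May

Chart 2 median avg temperature (°C) ≈ 15; below-median months: Apr, May, Aug. Among those, May has the highest rainfall (mm) (≈ 180).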